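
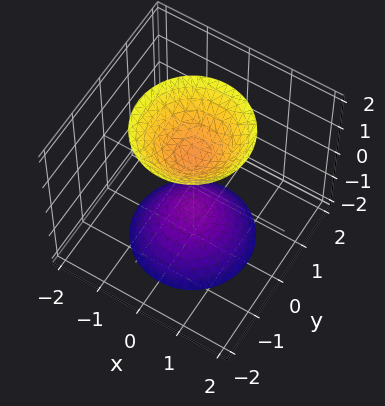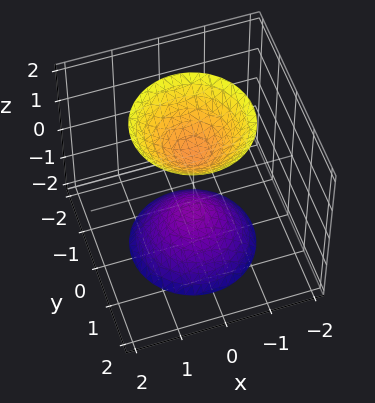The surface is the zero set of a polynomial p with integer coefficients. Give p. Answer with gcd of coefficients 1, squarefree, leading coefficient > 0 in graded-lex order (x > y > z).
2*x^2 + 2*y^2 - z^2 + 1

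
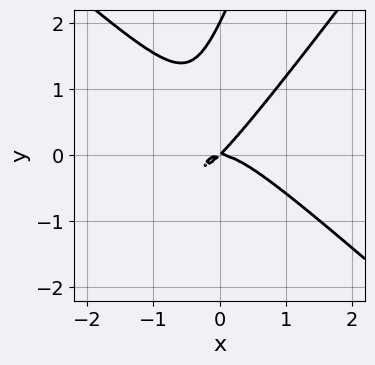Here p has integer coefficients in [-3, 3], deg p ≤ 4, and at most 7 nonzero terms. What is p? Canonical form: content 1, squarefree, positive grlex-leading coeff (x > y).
(a) The degree is 3 — a generic line meets the curve in up to 3 points.
(b) From the axis intercepts and sections: it meets the x-axis at x = 0 (among the integer gridlines); the y-axis gridline crossings are at y ∈ {0, 2}.
(c) Together with the visible shape, these determine p as stated.

3*x^3 - 3*x*y^2 + y^3 + 2*x*y - 2*y^2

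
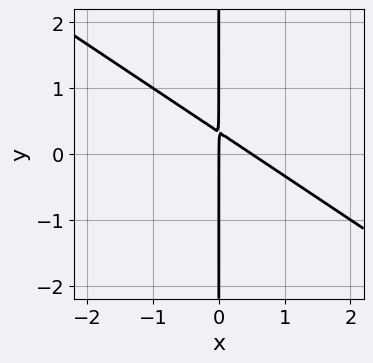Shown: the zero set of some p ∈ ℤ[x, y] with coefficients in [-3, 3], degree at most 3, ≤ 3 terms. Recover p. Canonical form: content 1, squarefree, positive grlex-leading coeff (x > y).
(a) The degree is 2 — a generic line meets the curve in up to 2 points.
(b) From the visible intercepts: it meets the x-axis at x = 0 (among the integer gridlines); every point of the y-axis in the box is on the curve.
(c) Matching integer coefficients to the picture gives p.

2*x^2 + 3*x*y - x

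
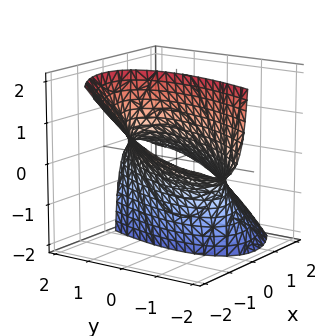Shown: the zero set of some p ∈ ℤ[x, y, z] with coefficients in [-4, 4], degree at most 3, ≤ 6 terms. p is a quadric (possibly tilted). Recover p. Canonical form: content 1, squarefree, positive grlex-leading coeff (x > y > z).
2*x^2 - 2*x*y + 3*x*z + y^2 - 2

deg p = 2.
Against the integer gridlines: the x-axis gridline crossings are at x ∈ {-1, 1}; the surface avoids every integer z-axis point in the box.
The integer polynomial consistent with all of this is the stated p.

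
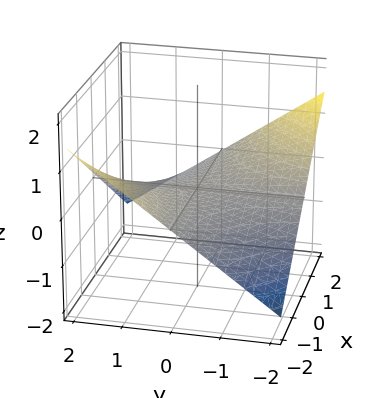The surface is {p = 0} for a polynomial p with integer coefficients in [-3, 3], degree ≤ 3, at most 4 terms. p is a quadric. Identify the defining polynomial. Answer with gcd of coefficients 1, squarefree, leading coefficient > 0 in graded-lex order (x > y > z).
x*y + 3*z

First, deg p = 2.
Then, against the integer gridlines: it crosses the z-axis at the gridline z = 0; the visible y-axis segment lies entirely on the surface; the visible x-axis segment lies entirely on the surface.
Finally, putting this together gives p.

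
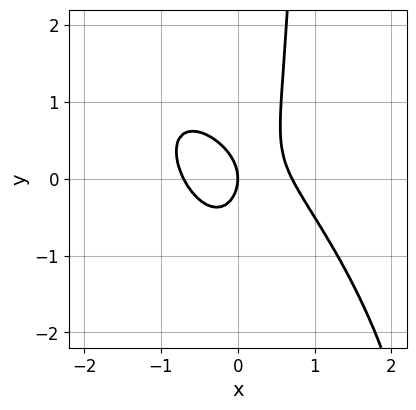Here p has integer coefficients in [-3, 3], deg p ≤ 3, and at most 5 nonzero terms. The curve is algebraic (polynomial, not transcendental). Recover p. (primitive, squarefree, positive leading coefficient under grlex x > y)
2*x^3 + 2*x^2*y + x*y^2 - y^2 - x

First, degree: the shape is more complex than any degree-2 curve, so deg p = 3.
Next, from the visible intercepts: it crosses the y-axis at the gridline y = 0; it meets the x-axis at x = 0 (among the integer gridlines).
Finally, putting this together gives p.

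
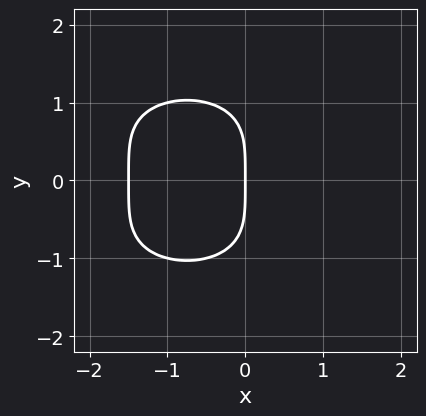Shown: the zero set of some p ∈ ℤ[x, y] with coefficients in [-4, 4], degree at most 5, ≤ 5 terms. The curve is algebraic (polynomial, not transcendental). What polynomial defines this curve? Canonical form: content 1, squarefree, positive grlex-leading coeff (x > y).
y^4 + 2*x^2 + 3*x

Degree: no degree-3 curve has this shape, so deg p = 4.
Symmetries: it's symmetric under y → −y, forcing even powers of y.
Observable constraints: it meets the y-axis at y = 0 (among the integer gridlines); it crosses the x-axis at the gridline x = 0.
Matching integer coefficients to the picture gives p.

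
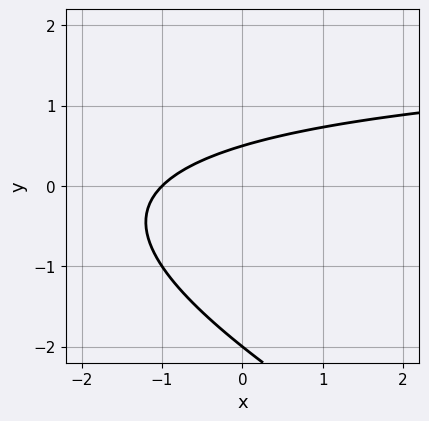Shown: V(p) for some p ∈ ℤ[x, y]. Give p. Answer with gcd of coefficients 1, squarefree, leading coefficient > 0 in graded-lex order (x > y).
1. deg p = 2. The shape is more complex than any degree-1 curve.
2. Reading off the gridlines: it crosses the x-axis at the gridline x = -1; it meets the y-axis at y = -2 (among the integer gridlines).
3. The integer polynomial consistent with all of this is the stated p.

x*y + 2*y^2 - 2*x + 3*y - 2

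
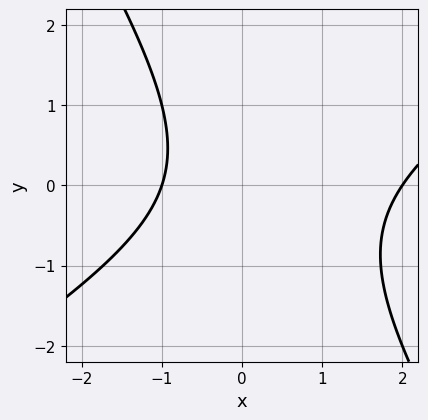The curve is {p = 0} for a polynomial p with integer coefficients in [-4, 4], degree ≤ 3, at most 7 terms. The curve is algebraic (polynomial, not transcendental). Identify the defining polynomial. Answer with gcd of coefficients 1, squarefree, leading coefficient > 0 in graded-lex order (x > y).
(a) The degree is 2 — no degree-1 curve has this shape.
(b) Observable constraints: the curve avoids every integer y-axis point in the box; the x-axis gridline crossings are at x ∈ {-1, 2}.
(c) The integer polynomial consistent with all of this is the stated p.

x^2 - x*y - y^2 - x - 2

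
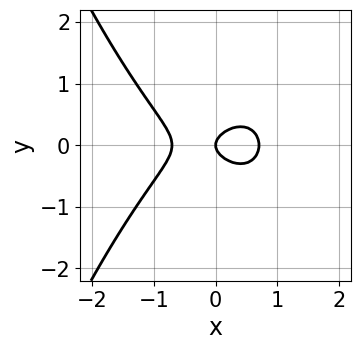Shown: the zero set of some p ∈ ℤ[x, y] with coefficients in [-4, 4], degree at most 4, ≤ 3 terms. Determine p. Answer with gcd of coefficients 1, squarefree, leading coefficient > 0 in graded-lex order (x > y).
2*x^3 + 3*y^2 - x

First, the degree is 3 — no degree-2 curve has this shape.
Then, symmetries: it's symmetric under y → −y, forcing even powers of y.
Next, from the axis intercepts and sections: it meets the x-axis at x = 0 (among the integer gridlines); it meets the y-axis at y = 0 (among the integer gridlines).
Finally, solving for integer coefficients yields p as stated.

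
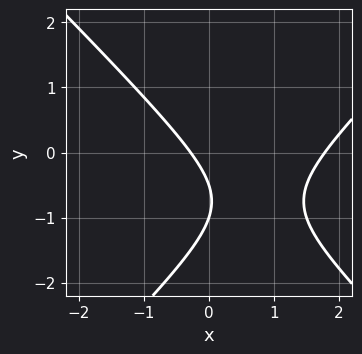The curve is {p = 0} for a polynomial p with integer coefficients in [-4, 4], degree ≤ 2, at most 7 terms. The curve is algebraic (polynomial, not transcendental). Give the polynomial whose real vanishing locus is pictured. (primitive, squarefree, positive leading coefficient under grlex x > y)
(a) The degree is 2 — the shape is more complex than any degree-1 curve.
(b) Against the integer gridlines: one y-axis crossing is at y = -1.
(c) Matching integer coefficients to the picture gives p.

2*x^2 - 2*y^2 - 3*x - 3*y - 1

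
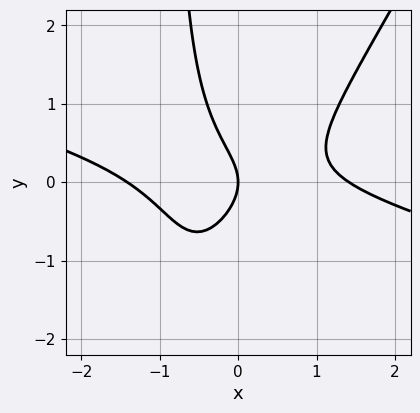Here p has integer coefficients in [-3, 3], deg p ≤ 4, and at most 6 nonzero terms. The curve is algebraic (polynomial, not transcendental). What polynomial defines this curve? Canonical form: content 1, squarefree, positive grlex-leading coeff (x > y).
x^3 + 3*x^2*y - 2*x*y^2 - 2*y^2 - 2*x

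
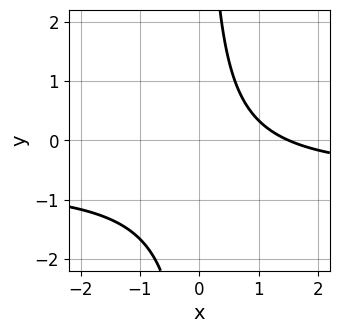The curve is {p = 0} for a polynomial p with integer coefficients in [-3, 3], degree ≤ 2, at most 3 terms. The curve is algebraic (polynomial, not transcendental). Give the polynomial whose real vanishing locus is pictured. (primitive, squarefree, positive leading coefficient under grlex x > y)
First, the degree is 2 — the shape is more complex than any degree-1 curve.
Then, from the axis intercepts and sections: no y-intercept at any integer in the box.
Finally, these observations pin down the coefficients.

3*x*y + 2*x - 3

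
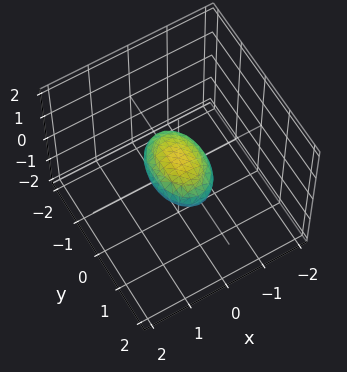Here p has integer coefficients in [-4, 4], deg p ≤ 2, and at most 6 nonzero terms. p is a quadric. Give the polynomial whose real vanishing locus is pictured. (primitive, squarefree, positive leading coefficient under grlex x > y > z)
2*x^2 + y^2 + 3*z^2 - 1

1. deg p = 2.
2. Symmetries: the y ↦ −y reflection is a symmetry, so y appears only in even powers; mirror symmetry x ↦ −x ⇒ only even powers of x; it's symmetric under z → −z, forcing even powers of z.
3. Against the integer gridlines: among the integer gridlines, it crosses the y-axis at y ∈ {-1, 1}.
4. Matching integer coefficients to the picture gives p.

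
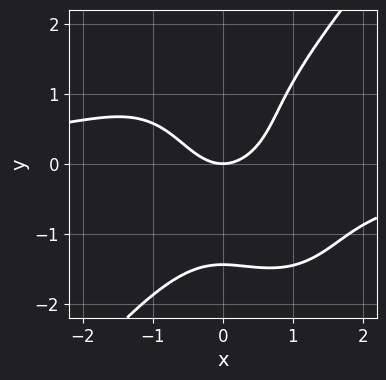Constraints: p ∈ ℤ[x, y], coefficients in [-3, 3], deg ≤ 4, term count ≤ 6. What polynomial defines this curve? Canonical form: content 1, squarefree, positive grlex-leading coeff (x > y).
deg p = 4. No degree-3 curve has this shape.
From the axis intercepts and sections: it crosses the x-axis at the gridline x = 0; it crosses the y-axis at the gridline y = 0.
The integer polynomial consistent with all of this is the stated p.

2*x^3*y - y^4 + 3*x^2 - 3*y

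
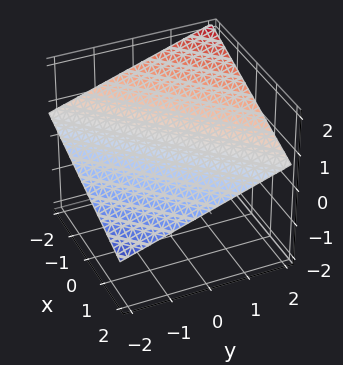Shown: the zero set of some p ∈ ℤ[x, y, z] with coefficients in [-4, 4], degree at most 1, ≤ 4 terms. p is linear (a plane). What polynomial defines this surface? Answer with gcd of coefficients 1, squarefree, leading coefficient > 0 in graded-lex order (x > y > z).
First, the degree is 1 — the surface is flat (a plane).
Next, against the integer gridlines: one y-axis crossing is at y = -2; it crosses the x-axis at the gridline x = 2.
Finally, assembling these constraints gives the stated polynomial.

x - y + 3*z - 2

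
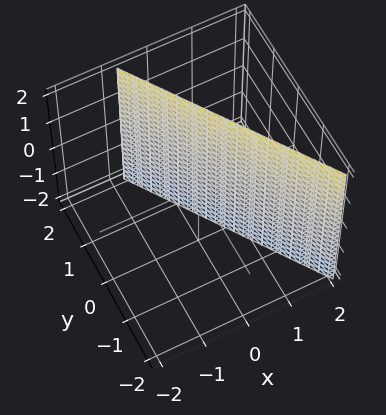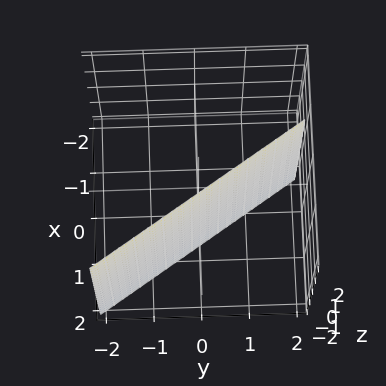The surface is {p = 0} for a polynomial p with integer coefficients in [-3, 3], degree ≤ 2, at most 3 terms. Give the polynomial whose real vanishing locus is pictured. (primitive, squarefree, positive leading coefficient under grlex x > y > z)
deg p = 1. The surface is flat (a plane).
Checking where it meets the axes: the surface avoids every integer z-axis point in the box; one y-axis crossing is at y = 1.
Together with the visible shape, these determine p as stated.

3*x + 2*y - 2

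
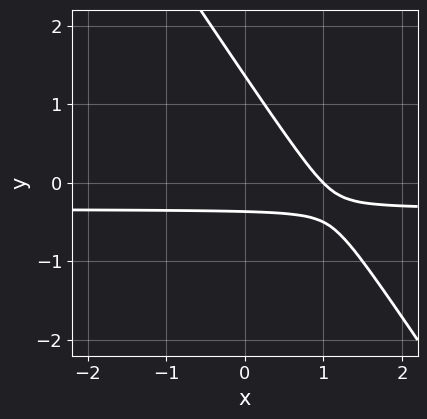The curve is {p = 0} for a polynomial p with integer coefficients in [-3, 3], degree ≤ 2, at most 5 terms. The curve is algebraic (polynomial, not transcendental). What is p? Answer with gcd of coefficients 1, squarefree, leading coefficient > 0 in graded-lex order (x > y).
Degree: no degree-1 curve has this shape, so deg p = 2.
From the visible intercepts: it meets the x-axis at x = 1 (among the integer gridlines).
Solving for integer coefficients yields p as stated.

3*x*y + 2*y^2 + x - 2*y - 1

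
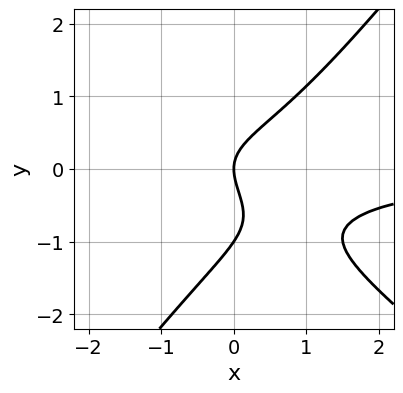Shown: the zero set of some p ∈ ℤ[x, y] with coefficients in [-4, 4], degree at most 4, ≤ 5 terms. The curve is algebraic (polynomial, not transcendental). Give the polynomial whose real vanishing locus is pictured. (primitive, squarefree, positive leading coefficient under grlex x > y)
2*x^2*y + x*y^2 - 2*y^3 - 2*y^2 + 2*x

deg p = 3.
Checking where it meets the axes: among the integer gridlines, it crosses the y-axis at y ∈ {-1, 0}; one x-axis crossing is at x = 0.
The integer polynomial consistent with all of this is the stated p.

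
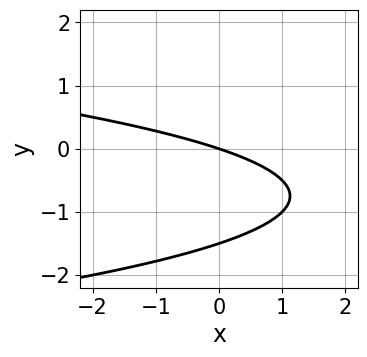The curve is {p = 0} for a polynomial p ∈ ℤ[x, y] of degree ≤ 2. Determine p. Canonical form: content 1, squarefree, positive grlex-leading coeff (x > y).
2*y^2 + x + 3*y

Degree: the shape is more complex than any degree-1 curve, so deg p = 2.
Reading off the gridlines: it meets the y-axis at y = 0 (among the integer gridlines); it crosses the x-axis at the gridline x = 0.
Solving for integer coefficients yields p as stated.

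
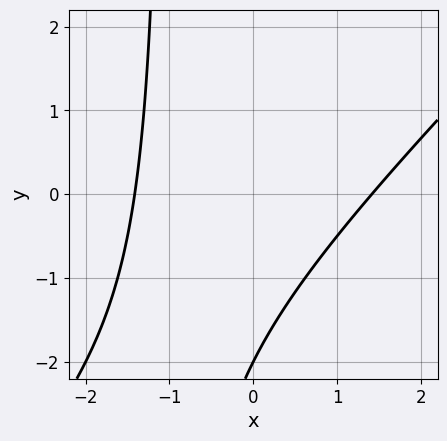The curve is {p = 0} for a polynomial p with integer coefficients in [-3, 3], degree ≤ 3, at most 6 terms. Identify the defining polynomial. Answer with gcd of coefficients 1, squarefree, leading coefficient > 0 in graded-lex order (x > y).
First, degree: the shape is more complex than any degree-1 curve, so deg p = 2.
Next, observable constraints: one y-axis crossing is at y = -2.
Finally, solving for integer coefficients yields p as stated.

x^2 - x*y - y - 2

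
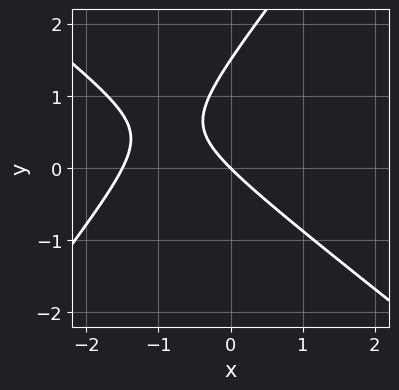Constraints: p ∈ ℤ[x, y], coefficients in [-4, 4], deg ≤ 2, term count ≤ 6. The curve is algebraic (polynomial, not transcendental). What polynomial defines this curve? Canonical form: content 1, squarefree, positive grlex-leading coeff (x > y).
1. The degree is 2 — a generic line meets the curve in up to 2 points.
2. Observable constraints: one x-axis crossing is at x = 0; one y-axis crossing is at y = 0.
3. Solving for integer coefficients yields p as stated.

2*x^2 + x*y - 2*y^2 + 3*x + 3*y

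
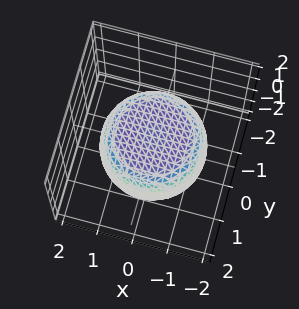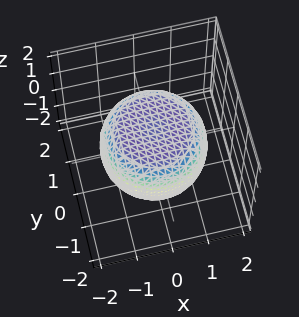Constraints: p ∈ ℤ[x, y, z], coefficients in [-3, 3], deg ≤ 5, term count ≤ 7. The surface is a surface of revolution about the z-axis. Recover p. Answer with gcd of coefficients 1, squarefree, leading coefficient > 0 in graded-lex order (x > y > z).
x^4 + 2*x^2*y^2 + y^4 - x^2 - y^2 + 2*z^2 - 2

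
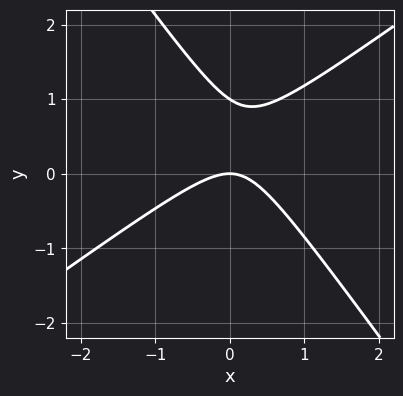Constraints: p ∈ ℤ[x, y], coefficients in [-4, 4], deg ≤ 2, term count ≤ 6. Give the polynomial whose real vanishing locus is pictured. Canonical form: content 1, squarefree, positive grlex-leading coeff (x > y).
First, degree: a generic line meets the curve in up to 2 points, so deg p = 2.
Next, observable constraints: the y-axis gridline crossings are at y ∈ {0, 1}; it meets the x-axis at x = 0 (among the integer gridlines).
Finally, matching integer coefficients to the picture gives p.

3*x^2 - 2*x*y - 3*y^2 + 3*y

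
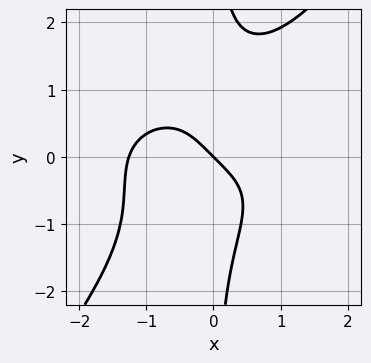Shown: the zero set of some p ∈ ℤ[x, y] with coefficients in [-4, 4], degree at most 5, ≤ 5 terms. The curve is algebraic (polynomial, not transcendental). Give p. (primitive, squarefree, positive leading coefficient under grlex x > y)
1. deg p = 4. A generic line meets the curve in up to 4 points.
2. Observable constraints: it meets the x-axis at x = 0 (among the integer gridlines); it meets the y-axis at y = 0 (among the integer gridlines).
3. The integer polynomial consistent with all of this is the stated p.

x^4 + 2*x^2*y^2 - 2*x*y^3 + 2*x + 2*y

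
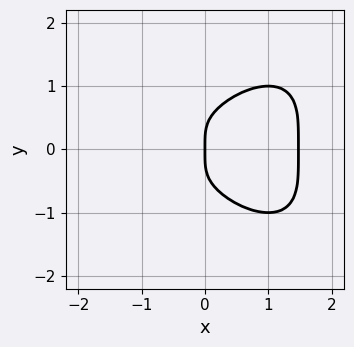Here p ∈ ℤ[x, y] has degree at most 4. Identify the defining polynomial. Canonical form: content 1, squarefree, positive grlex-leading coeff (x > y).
2*x^4 + 3*y^4 - 3*x^2 - 2*x

1. deg p = 4.
2. Symmetries: it's symmetric under y → −y, forcing even powers of y.
3. Reading off the gridlines: one x-axis crossing is at x = 0; it meets the y-axis at y = 0 (among the integer gridlines).
4. Assembling these constraints gives the stated polynomial.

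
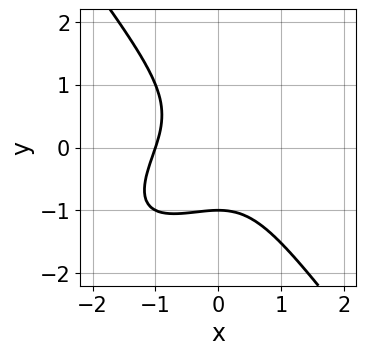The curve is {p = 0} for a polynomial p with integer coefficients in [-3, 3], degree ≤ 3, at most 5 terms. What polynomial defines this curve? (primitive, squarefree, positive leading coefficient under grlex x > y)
x^3 - x^2*y + y^3 + 1

First, the degree is 3 — the shape is more complex than any degree-2 curve.
Next, checking where it meets the axes: it crosses the y-axis at the gridline y = -1; it crosses the x-axis at the gridline x = -1.
Finally, solving for integer coefficients yields p as stated.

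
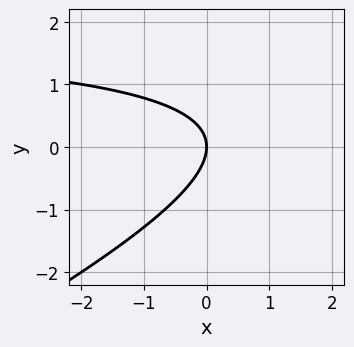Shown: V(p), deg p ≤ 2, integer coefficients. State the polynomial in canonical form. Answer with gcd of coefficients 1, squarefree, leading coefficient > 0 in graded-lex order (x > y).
1. Degree: a generic line meets the curve in up to 2 points, so deg p = 2.
2. Reading off the gridlines: it crosses the y-axis at the gridline y = 0; it crosses the x-axis at the gridline x = 0.
3. These observations pin down the coefficients.

x*y - 2*y^2 - 2*x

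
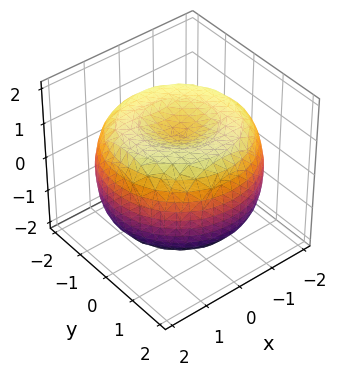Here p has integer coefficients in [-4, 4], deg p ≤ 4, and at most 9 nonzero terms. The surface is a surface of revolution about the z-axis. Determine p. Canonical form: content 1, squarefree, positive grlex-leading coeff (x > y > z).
First, the degree is 4 — a generic line meets the surface in up to 4 points.
Then, symmetry: the z-axis is an axis of rotation, so x and y enter only as x² + y².
Then, from the axis intercepts and sections: a circular section at z = -1 has radius between 1 and 2; the z-axis gridline crossings are at z ∈ {-1, 1}.
Finally, the integer polynomial consistent with all of this is the stated p.

x^4 + 2*x^2*y^2 + y^4 - 3*x^2 - 3*y^2 + 3*z^2 - 3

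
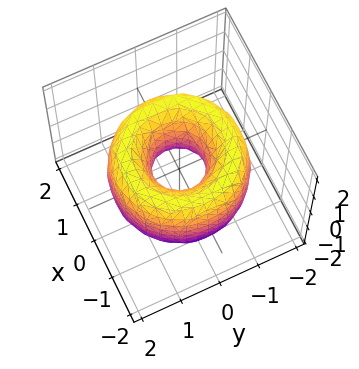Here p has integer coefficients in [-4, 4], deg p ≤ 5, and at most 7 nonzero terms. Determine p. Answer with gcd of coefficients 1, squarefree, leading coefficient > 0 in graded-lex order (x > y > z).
x^4 + 2*x^2*y^2 + y^4 - 3*x^2 - 3*y^2 + z^2 + 1

First, the degree is 4 — the shape is more complex than any degree-3 surface.
Then, by symmetry, the z-axis is an axis of rotation, so x and y enter only as x² + y².
Next, from the axis intercepts and sections: a circular section at z = 0 has radius between 0 and 1; the surface avoids every integer z-axis point in the box.
Finally, matching integer coefficients to the picture gives p.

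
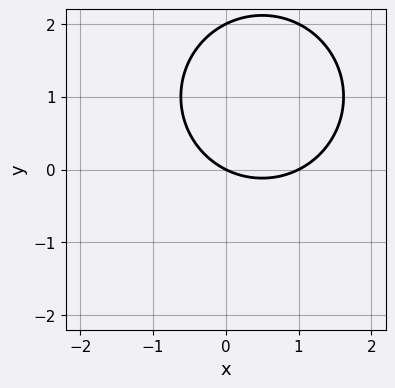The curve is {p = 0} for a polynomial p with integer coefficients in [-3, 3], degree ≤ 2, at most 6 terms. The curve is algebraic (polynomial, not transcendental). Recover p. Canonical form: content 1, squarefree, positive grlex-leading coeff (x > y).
x^2 + y^2 - x - 2*y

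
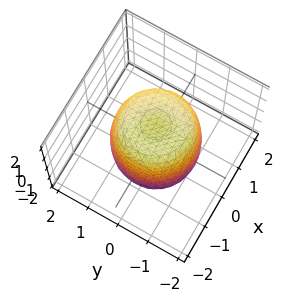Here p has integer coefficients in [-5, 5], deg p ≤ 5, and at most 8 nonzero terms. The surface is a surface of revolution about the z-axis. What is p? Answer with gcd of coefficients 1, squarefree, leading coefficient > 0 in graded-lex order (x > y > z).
(a) The degree is 4 — a generic line meets the surface in up to 4 points.
(b) Symmetries: rotational symmetry about the z-axis ⇒ p depends on x, y only through x² + y².
(c) Observable constraints: a circular section at z = 0 has radius between 1 and 2.
(d) Fitting integer coefficients to these (and the overall shape) gives p.

2*x^4 + 4*x^2*y^2 + 2*y^4 - 2*x^2 - 2*y^2 + z^2 - 2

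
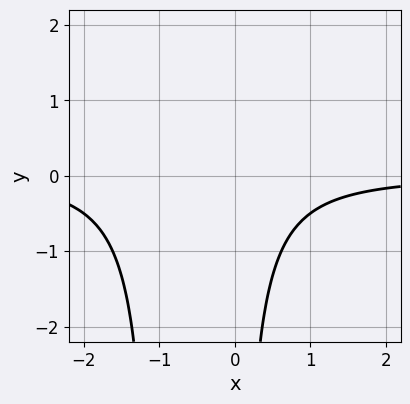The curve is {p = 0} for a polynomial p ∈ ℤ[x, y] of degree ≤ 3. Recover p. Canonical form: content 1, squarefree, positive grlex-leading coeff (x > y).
x^2*y + x*y + 1

First, deg p = 3.
Next, observable constraints: the curve avoids every integer x-axis point in the box; no y-intercept at any integer in the box.
Finally, assembling these constraints gives the stated polynomial.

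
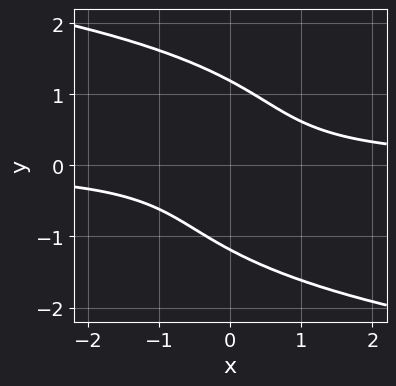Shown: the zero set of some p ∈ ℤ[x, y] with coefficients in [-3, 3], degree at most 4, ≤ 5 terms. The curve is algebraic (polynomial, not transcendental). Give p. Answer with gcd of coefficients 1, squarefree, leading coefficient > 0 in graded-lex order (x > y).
y^4 + 3*x*y - 2

First, the degree is 4 — the shape is more complex than any degree-3 curve.
Next, from the axis intercepts and sections: no x-intercept at any integer in the box.
Finally, the integer polynomial consistent with all of this is the stated p.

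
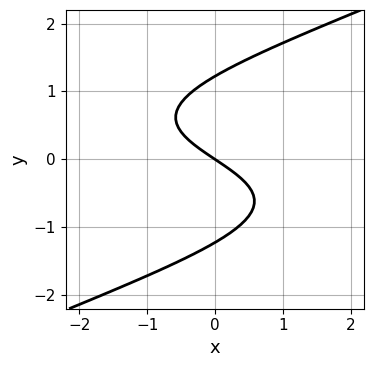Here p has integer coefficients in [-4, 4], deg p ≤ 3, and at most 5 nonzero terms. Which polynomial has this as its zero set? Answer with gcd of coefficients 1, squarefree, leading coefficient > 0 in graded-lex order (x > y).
First, deg p = 3. No degree-2 curve has this shape.
Then, from the visible intercepts: it meets the x-axis at x = 0 (among the integer gridlines); it meets the y-axis at y = 0 (among the integer gridlines).
Finally, putting this together gives p.

x*y^2 - 2*y^3 + 2*x + 3*y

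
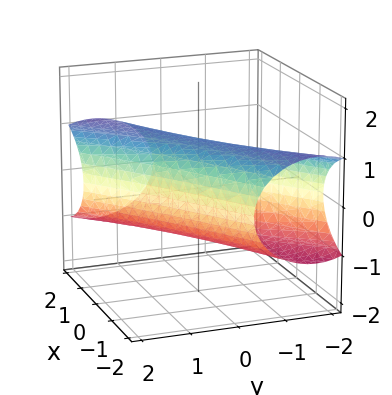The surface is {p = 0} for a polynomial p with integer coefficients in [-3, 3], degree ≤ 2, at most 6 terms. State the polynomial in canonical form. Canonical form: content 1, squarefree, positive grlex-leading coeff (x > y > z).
deg p = 2. The shape is more complex than any degree-1 surface.
Checking where it meets the axes: among the integer gridlines, it crosses the z-axis at z ∈ {-1, 1}.
The integer polynomial consistent with all of this is the stated p.

x^2 - 3*x*y + 2*y^2 + 3*z^2 - 3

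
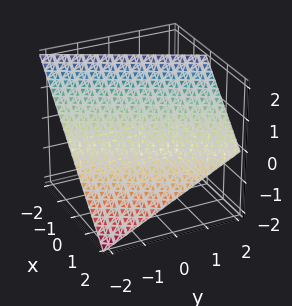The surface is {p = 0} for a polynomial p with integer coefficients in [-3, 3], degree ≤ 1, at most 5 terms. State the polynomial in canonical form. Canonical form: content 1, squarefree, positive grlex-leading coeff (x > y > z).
2*x - y + 2*z - 2

The degree is 1 — the surface is flat (a plane).
Against the integer gridlines: it crosses the y-axis at the gridline y = -2; one z-axis crossing is at z = 1; one x-axis crossing is at x = 1.
Fitting integer coefficients to these (and the overall shape) gives p.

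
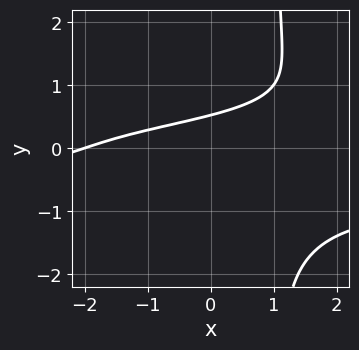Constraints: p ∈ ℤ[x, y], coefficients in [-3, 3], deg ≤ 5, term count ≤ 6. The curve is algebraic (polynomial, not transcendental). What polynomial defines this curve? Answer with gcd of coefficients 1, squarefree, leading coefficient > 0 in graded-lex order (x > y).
3*x*y^3 - 3*y^3 + x - 3*y + 2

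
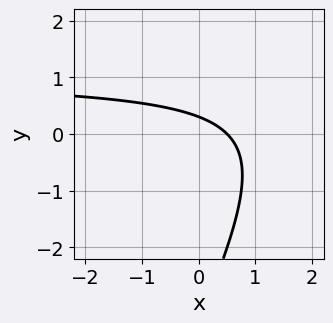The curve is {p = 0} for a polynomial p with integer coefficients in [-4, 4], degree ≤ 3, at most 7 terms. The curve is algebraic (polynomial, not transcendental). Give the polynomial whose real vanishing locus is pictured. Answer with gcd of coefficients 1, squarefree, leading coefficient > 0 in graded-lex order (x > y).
2*x*y - y^2 - 2*x - 3*y + 1

deg p = 2. The shape is more complex than any degree-1 curve.
Matching integer coefficients to the picture gives p.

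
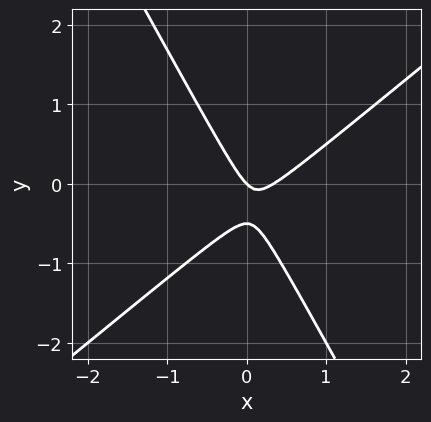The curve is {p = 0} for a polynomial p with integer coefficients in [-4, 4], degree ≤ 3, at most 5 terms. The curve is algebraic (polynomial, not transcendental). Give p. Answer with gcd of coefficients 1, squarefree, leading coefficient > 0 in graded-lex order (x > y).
3*x^2 - 2*x*y - 2*y^2 - x - y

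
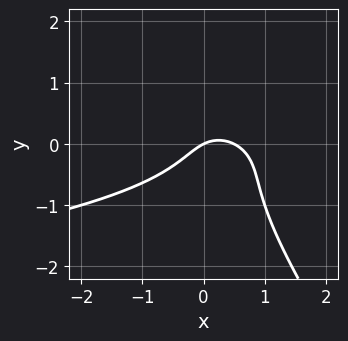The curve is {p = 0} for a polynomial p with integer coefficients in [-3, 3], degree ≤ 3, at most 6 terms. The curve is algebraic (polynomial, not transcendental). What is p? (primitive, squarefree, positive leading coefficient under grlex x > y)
3*x*y^2 + 2*y^3 + 2*x^2 - x + 2*y

The degree is 3 — a generic line meets the curve in up to 3 points.
From the axis intercepts and sections: one y-axis crossing is at y = 0; it meets the x-axis at x = 0 (among the integer gridlines).
The integer polynomial consistent with all of this is the stated p.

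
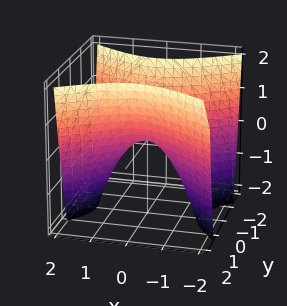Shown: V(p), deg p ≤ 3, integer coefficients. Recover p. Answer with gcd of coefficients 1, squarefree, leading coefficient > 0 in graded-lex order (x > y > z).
2*x^2 - 3*y^2 + 2*z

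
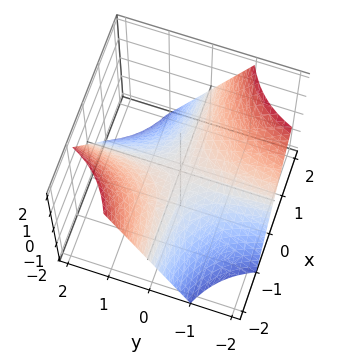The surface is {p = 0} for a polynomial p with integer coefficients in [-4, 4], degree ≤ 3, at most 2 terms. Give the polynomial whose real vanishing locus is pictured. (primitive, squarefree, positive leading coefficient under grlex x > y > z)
First, the degree is 2 — a hyperbolic paraboloid; a quadric.
Next, reading off the gridlines: one z-axis crossing is at z = 0; the visible y-axis segment lies entirely on the surface; every point of the x-axis in the box is on the surface.
Finally, assembling these constraints gives the stated polynomial.

x*y + z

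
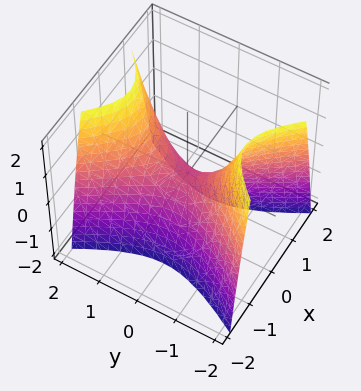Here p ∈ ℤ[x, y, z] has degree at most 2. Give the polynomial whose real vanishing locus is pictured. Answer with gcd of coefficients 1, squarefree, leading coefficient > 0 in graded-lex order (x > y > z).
(a) The degree is 2 — a hyperbolic paraboloid; a quadric.
(b) Symmetries: the y ↦ −y reflection is a symmetry, so y appears only in even powers; mirror symmetry x ↦ −x ⇒ only even powers of x.
(c) Against the integer gridlines: it meets the y-axis at y = 0 (among the integer gridlines); it meets the z-axis at z = 0 (among the integer gridlines).
(d) Solving for integer coefficients yields p as stated.

2*x^2 - y^2 + z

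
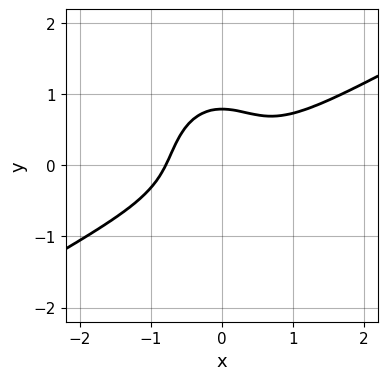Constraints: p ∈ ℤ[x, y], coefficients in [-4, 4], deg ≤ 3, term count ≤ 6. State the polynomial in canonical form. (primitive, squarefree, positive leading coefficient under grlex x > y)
2*x^3 - 3*x^2*y - 2*y^3 + 1

1. Degree: a generic line meets the curve in up to 3 points, so deg p = 3.
2. Matching integer coefficients to the picture gives p.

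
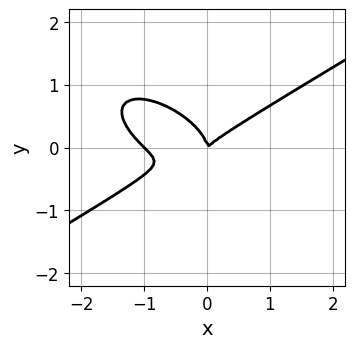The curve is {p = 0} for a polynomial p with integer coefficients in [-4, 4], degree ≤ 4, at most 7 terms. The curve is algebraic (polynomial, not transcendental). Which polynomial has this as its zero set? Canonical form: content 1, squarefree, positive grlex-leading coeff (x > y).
The degree is 3 — the shape is more complex than any degree-2 curve.
Checking where it meets the axes: among the integer gridlines, it crosses the x-axis at x ∈ {-1, 0}; it crosses the y-axis at the gridline y = 0.
The integer polynomial consistent with all of this is the stated p.

x^3 - x*y^2 - 3*y^3 + x^2 - x*y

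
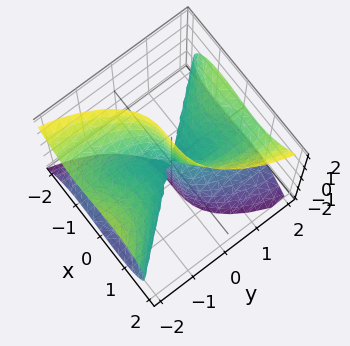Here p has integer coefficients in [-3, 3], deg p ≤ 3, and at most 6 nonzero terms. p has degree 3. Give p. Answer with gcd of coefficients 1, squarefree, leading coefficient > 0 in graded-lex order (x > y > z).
Degree: no degree-2 surface has this shape, so deg p = 3.
Reading off the gridlines: every point of the z-axis in the box is on the surface; one x-axis crossing is at x = 0; one y-axis crossing is at y = 0.
Putting this together gives p.

3*x^3 - x*y^2 + y^3 - 3*y*z^2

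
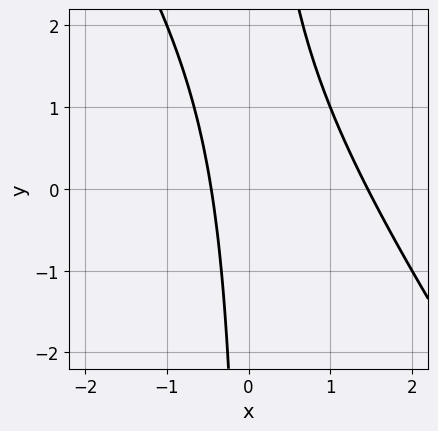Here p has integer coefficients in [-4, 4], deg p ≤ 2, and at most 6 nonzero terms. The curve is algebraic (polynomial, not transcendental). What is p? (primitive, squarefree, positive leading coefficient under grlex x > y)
3*x^2 + 2*x*y - 3*x - 2

First, the degree is 2 — no degree-1 curve has this shape.
Then, checking where it meets the axes: no y-intercept at any integer in the box.
Finally, solving for integer coefficients yields p as stated.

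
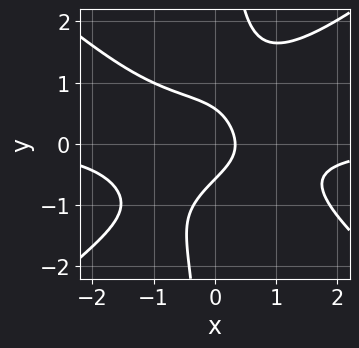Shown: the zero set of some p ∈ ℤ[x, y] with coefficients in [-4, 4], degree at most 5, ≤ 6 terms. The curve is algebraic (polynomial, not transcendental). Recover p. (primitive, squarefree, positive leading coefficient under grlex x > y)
2*x^3*y - 3*x*y^3 + 3*y^2 + 3*x - 1

1. Degree: the shape is more complex than any degree-3 curve, so deg p = 4.
2. Solving for integer coefficients yields p as stated.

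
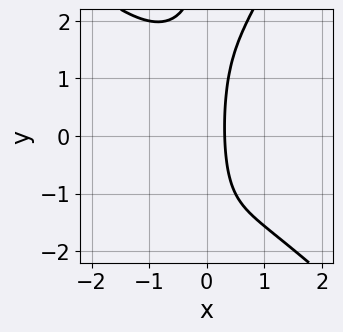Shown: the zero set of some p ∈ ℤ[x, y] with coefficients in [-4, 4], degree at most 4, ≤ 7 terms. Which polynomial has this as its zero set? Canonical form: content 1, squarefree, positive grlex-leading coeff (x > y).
2*x^3 + x^2*y - x*y^2 + 3*x - 1

(a) deg p = 3. The shape is more complex than any degree-2 curve.
(b) Checking where it meets the axes: no y-intercept at any integer in the box.
(c) Matching integer coefficients to the picture gives p.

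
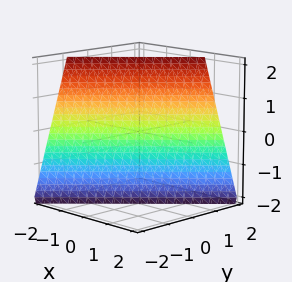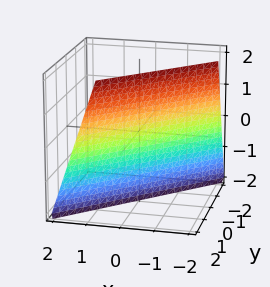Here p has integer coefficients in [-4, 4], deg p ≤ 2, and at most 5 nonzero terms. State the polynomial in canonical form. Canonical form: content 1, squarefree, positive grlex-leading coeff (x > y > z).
3*x - 3*y + z + 2

(a) deg p = 1. The surface is flat (a plane).
(b) Reading off the gridlines: it meets the z-axis at z = -2 (among the integer gridlines).
(c) Putting this together gives p.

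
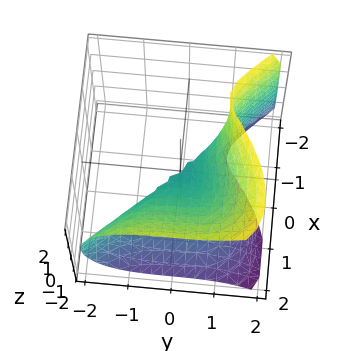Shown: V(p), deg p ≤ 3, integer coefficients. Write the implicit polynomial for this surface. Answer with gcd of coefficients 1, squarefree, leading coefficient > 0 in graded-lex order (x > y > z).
x^3 - x*z^2 + y^3 - z^2

Degree: no degree-2 surface has this shape, so deg p = 3.
From the visible intercepts: it crosses the y-axis at the gridline y = 0; one x-axis crossing is at x = 0; it meets the z-axis at z = 0 (among the integer gridlines).
Assembling these constraints gives the stated polynomial.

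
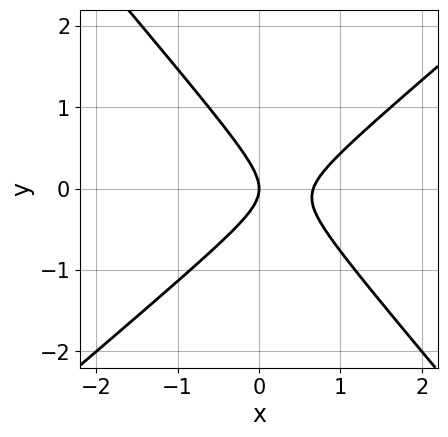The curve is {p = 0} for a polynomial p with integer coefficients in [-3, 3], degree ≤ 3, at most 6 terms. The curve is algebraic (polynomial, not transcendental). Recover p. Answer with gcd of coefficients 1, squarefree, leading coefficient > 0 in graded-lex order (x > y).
Degree: no degree-1 curve has this shape, so deg p = 2.
Against the integer gridlines: it crosses the x-axis at the gridline x = 0; it meets the y-axis at y = 0 (among the integer gridlines).
The integer polynomial consistent with all of this is the stated p.

3*x^2 - x*y - 3*y^2 - 2*x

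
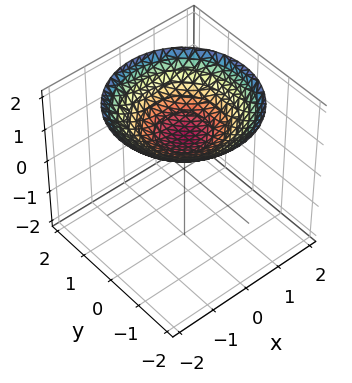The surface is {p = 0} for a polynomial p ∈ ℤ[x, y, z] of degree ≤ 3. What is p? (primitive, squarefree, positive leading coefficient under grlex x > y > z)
x^2 + y^2 - 3*z + 3

(a) Degree: the shape is more complex than any degree-1 surface, so deg p = 2.
(b) Symmetries: rotational symmetry about the z-axis ⇒ p depends on x, y only through x² + y².
(c) Against the integer gridlines: one z-axis crossing is at z = 1; it misses every integer gridline on the x-axis.
(d) Together with the visible shape, these determine p as stated.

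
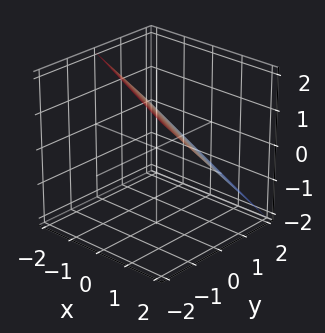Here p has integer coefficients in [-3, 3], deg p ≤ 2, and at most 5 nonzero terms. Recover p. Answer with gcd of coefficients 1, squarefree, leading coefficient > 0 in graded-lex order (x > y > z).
First, deg p = 1.
Next, against the integer gridlines: it crosses the y-axis at the gridline y = 1; it meets the x-axis at x = 2 (among the integer gridlines); it meets the z-axis at z = 1 (among the integer gridlines).
Finally, assembling these constraints gives the stated polynomial.

x + 2*y + 2*z - 2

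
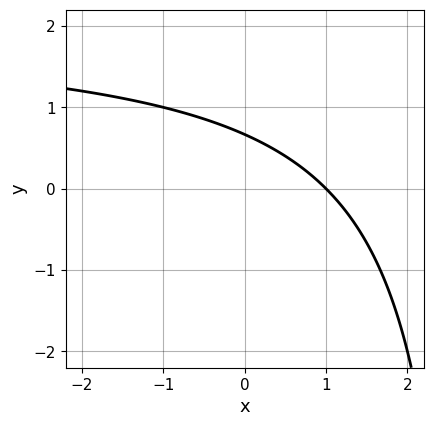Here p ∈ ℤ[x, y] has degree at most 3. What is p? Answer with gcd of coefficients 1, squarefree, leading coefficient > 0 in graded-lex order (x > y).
x*y - 2*x - 3*y + 2

Degree: no degree-1 curve has this shape, so deg p = 2.
Observable constraints: one x-axis crossing is at x = 1.
These observations pin down the coefficients.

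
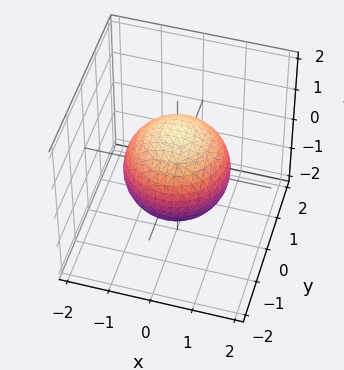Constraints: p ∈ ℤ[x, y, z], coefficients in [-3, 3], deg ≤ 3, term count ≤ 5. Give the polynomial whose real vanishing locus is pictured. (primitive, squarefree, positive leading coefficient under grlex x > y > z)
2*x^2 + 2*y^2 + 2*z^2 - 3

The degree is 2 — a generic line meets the surface in up to 2 points.
By symmetry, the surface is invariant under rotation about z: p = q(x² + y², z).
Observable constraints: a circular section at z = -1 has radius between 0 and 1.
Assembling these constraints gives the stated polynomial.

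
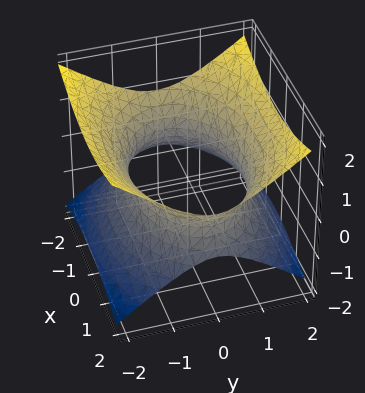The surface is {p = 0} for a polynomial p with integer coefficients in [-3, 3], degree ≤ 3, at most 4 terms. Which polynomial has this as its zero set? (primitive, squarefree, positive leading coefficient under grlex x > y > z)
x^2 + 2*y^2 - 3*z^2 - 3

Degree: an hourglass — one-sheet hyperboloid; a quadric, so deg p = 2.
Symmetries: it's symmetric under y → −y, forcing even powers of y; mirror symmetry z ↦ −z ⇒ only even powers of z; mirror symmetry x ↦ −x ⇒ only even powers of x.
Observable constraints: the surface avoids every integer z-axis point in the box.
Assembling these constraints gives the stated polynomial.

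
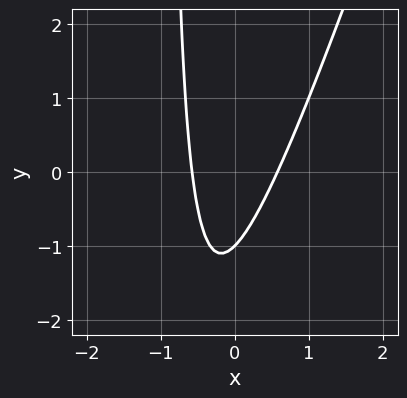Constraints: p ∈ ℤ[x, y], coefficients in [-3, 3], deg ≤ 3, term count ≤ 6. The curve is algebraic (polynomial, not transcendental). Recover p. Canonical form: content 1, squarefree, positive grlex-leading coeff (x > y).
deg p = 2. A generic line meets the curve in up to 2 points.
Observable constraints: it crosses the y-axis at the gridline y = -1.
Putting this together gives p.

3*x^2 - x*y - y - 1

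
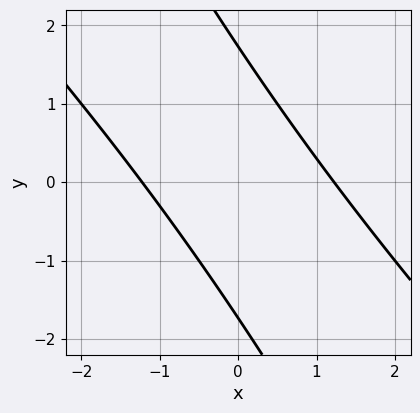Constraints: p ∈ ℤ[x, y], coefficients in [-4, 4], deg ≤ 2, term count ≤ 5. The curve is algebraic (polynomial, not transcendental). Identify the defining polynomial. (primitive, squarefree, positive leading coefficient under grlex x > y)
The degree is 2 — no degree-1 curve has this shape.
Putting this together gives p.

2*x^2 + 3*x*y + y^2 - 3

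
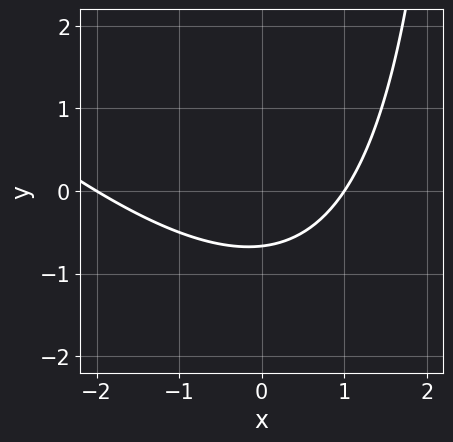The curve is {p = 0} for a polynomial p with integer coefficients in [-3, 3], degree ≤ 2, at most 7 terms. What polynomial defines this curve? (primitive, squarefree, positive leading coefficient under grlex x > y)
(a) Degree: a generic line meets the curve in up to 2 points, so deg p = 2.
(b) From the axis intercepts and sections: the x-axis gridline crossings are at x ∈ {-2, 1}.
(c) Fitting integer coefficients to these (and the overall shape) gives p.

x^2 + x*y + x - 3*y - 2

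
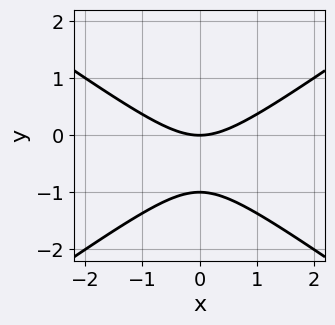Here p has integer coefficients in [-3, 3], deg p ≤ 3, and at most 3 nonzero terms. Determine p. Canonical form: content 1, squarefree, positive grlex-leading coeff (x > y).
First, the degree is 2 — no degree-1 curve has this shape.
Then, symmetries: the x ↦ −x reflection is a symmetry, so x appears only in even powers.
Then, against the integer gridlines: it meets the x-axis at x = 0 (among the integer gridlines); the y-axis gridline crossings are at y ∈ {-1, 0}.
Finally, putting this together gives p.

x^2 - 2*y^2 - 2*y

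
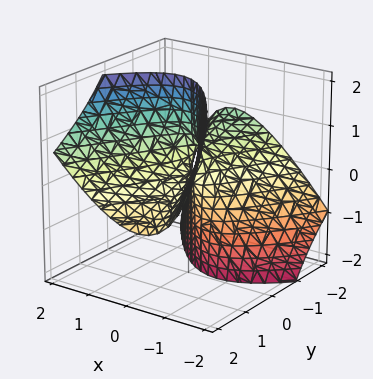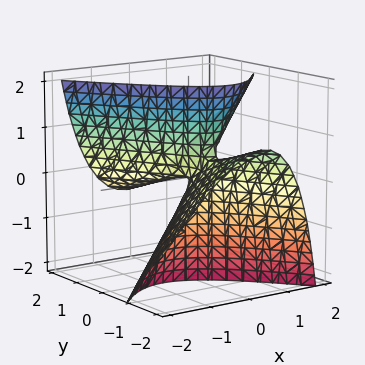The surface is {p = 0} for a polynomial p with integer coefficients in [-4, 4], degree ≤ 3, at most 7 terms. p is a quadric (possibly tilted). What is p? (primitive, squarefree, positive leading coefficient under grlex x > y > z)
First, the degree is 2 — a generic line meets the surface in up to 2 points.
Then, from the visible intercepts: one x-axis crossing is at x = 0; it meets the z-axis at z = 0 (among the integer gridlines); it crosses the y-axis at the gridline y = 0.
Finally, assembling these constraints gives the stated polynomial.

3*x^2 - 2*x*z - y^2 - 3*y*z - z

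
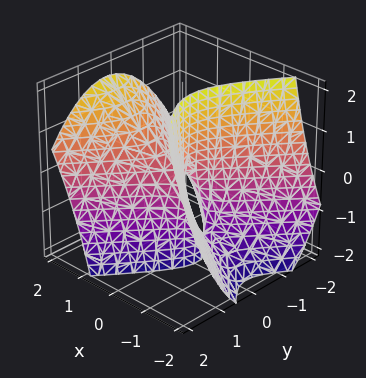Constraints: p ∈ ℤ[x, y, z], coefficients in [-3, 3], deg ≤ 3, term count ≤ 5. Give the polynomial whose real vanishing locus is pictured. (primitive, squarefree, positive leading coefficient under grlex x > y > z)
3*x^2 + x*y - 3*x*z - 3*y^2 - z

1. Degree: a generic line meets the surface in up to 2 points, so deg p = 2.
2. Against the integer gridlines: one x-axis crossing is at x = 0; it crosses the z-axis at the gridline z = 0.
3. The integer polynomial consistent with all of this is the stated p.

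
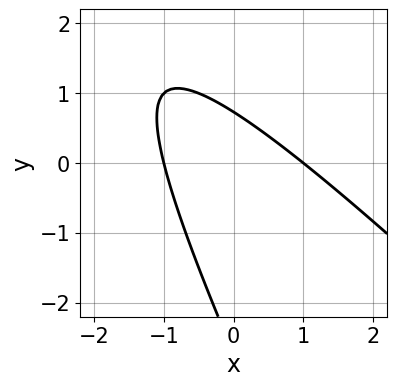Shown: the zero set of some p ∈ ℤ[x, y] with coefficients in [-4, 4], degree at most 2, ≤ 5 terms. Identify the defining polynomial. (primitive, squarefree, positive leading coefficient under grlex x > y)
2*x^2 + 3*x*y + y^2 + 2*y - 2

1. deg p = 2.
2. Checking where it meets the axes: the x-axis gridline crossings are at x ∈ {-1, 1}.
3. Assembling these constraints gives the stated polynomial.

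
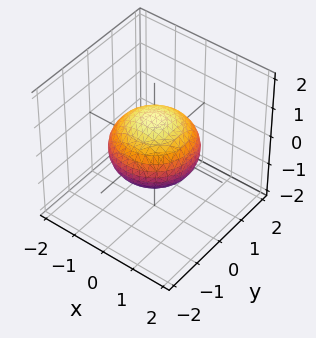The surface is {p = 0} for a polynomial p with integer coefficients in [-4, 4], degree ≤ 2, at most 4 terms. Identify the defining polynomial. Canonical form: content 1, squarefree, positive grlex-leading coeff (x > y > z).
1. The degree is 2 — a generic line meets the surface in up to 2 points.
2. By symmetry, the surface is invariant under rotation about z: p = q(x² + y², z).
3. From the axis intercepts and sections: the z-axis gridline crossings are at z ∈ {-1, 1}; a circular section at z = 0 has radius between 1 and 2.
4. Matching integer coefficients to the picture gives p.

2*x^2 + 2*y^2 + 3*z^2 - 3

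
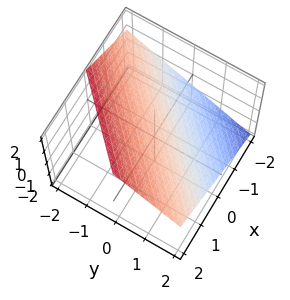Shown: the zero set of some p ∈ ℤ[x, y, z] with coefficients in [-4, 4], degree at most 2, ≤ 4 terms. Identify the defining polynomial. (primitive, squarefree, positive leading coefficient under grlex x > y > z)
2*x - 2*y - 3*z + 2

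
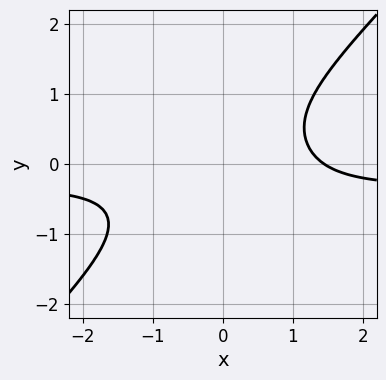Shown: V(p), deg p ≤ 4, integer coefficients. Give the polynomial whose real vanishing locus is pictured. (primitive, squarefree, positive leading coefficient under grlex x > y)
3*x^3*y - 3*y^4 + x^3 - 3*y^2 - 3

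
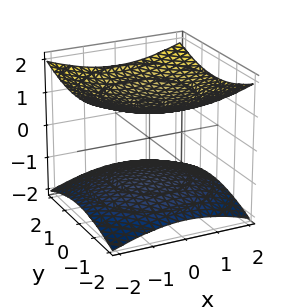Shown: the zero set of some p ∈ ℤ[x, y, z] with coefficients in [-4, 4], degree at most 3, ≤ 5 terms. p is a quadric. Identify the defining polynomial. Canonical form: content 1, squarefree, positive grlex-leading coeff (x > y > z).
First, the picture has 2 separate pieces. Treating them together as one polynomial.
Next, degree: two separate bowl-shaped sheets opening away from each other; a quadric, so deg p = 2.
Then, symmetries: the surface is invariant under rotation about z: p = q(x² + y², z); the z ↦ −z reflection is a symmetry, so z appears only in even powers.
Next, from the visible intercepts: no y-intercept at any integer in the box; the z-axis gridline crossings are at z ∈ {-1, 1}; the surface avoids every integer x-axis point in the box.
Finally, these observations pin down the coefficients.

x^2 + y^2 - 3*z^2 + 3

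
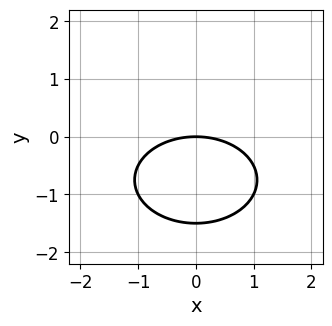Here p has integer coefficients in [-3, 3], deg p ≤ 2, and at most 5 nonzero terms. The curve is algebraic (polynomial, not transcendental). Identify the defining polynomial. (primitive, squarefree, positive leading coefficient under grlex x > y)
1. Degree: the shape is more complex than any degree-1 curve, so deg p = 2.
2. Symmetries: mirror symmetry x ↦ −x ⇒ only even powers of x.
3. From the visible intercepts: one y-axis crossing is at y = 0; it crosses the x-axis at the gridline x = 0.
4. Assembling these constraints gives the stated polynomial.

x^2 + 2*y^2 + 3*y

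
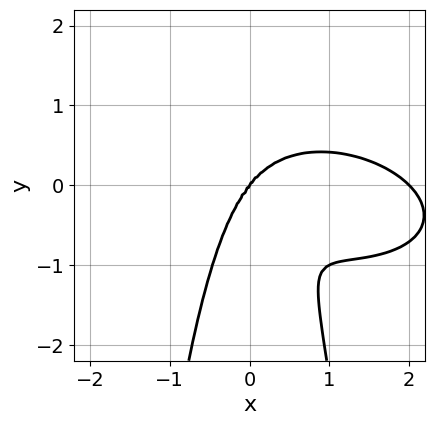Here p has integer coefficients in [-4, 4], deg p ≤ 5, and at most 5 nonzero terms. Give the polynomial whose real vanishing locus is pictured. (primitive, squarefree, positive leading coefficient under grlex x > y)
x^4 + x^3*y + 3*x^2*y^2 - 2*x^3 + y^3

1. The degree is 4 — a generic line meets the curve in up to 4 points.
2. Against the integer gridlines: among the integer gridlines, it crosses the x-axis at x ∈ {0, 2}; one y-axis crossing is at y = 0.
3. Putting this together gives p.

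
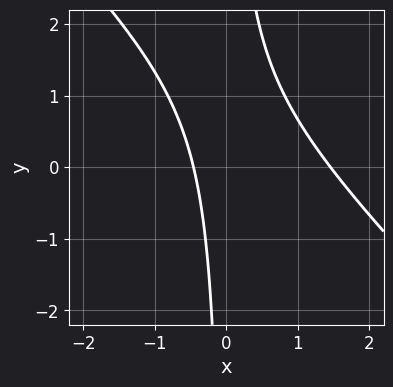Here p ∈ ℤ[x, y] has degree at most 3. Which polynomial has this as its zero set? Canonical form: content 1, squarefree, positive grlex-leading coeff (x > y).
3*x^2 + 3*x*y - 3*x - 2

First, deg p = 2.
Then, against the integer gridlines: no y-intercept at any integer in the box.
Finally, solving for integer coefficients yields p as stated.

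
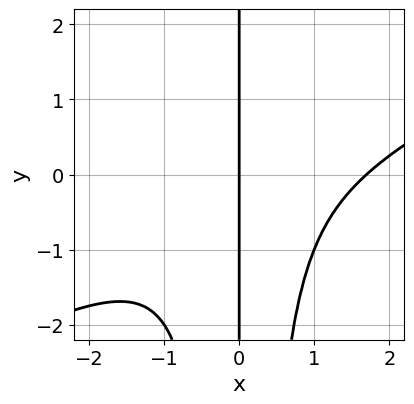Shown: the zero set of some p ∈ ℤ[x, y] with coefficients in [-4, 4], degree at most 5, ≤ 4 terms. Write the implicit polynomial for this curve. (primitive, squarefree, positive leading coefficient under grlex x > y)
x^4 - 2*x^3*y - x^3 - 2*x

deg p = 4. The shape is more complex than any degree-3 curve.
From the axis intercepts and sections: every point of the y-axis in the box is on the curve; it meets the x-axis at x = 0 (among the integer gridlines).
Fitting integer coefficients to these (and the overall shape) gives p.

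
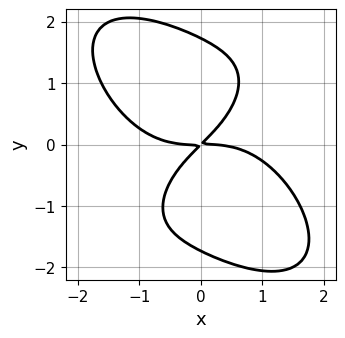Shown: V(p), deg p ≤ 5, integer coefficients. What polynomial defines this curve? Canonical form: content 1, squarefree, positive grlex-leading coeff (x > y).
x^4 + y^4 + 3*x*y - 3*y^2

(a) deg p = 4. No degree-3 curve has this shape.
(b) From the axis intercepts and sections: one y-axis crossing is at y = 0; one x-axis crossing is at x = 0.
(c) Matching integer coefficients to the picture gives p.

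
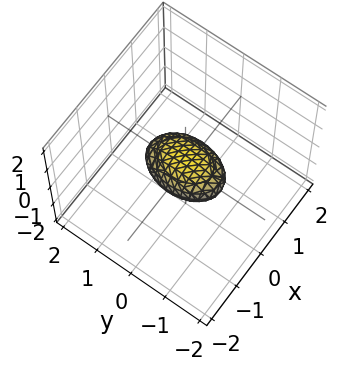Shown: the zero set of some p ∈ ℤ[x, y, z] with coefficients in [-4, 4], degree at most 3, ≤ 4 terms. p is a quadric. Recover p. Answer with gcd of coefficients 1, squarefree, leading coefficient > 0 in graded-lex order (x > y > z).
(a) deg p = 2. A closed, bounded, convex surface; a quadric.
(b) Symmetries: it's symmetric under x → −x, forcing even powers of x; the y ↦ −y reflection is a symmetry, so y appears only in even powers; mirror symmetry z ↦ −z ⇒ only even powers of z.
(c) Reading off the gridlines: the y-axis gridline crossings are at y ∈ {-1, 1}.
(d) Together with the visible shape, these determine p as stated.

2*x^2 + y^2 + 3*z^2 - 1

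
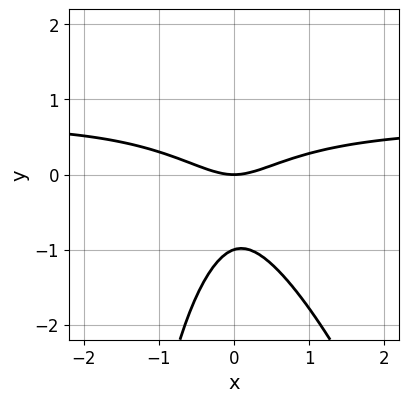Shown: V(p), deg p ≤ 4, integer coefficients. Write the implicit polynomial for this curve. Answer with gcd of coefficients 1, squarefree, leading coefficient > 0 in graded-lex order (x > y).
3*x^2*y + x*y^2 - 2*x^2 + 3*y^2 + 3*y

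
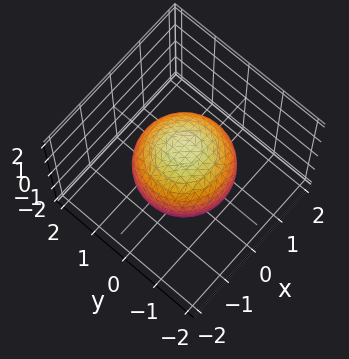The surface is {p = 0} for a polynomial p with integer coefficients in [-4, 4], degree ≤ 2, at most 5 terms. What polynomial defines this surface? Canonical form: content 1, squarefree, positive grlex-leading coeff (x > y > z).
2*x^2 + 2*y^2 + 2*z^2 - 3

First, degree: bounded and convex; a quadric, so deg p = 2.
Next, symmetries: mirror symmetry z ↦ −z ⇒ only even powers of z; every cross-section ⟂ z is a circle, so x, y appear only via x² + y².
Next, from the visible intercepts: a circular section at z = -1 has radius between 0 and 1.
Finally, assembling these constraints gives the stated polynomial.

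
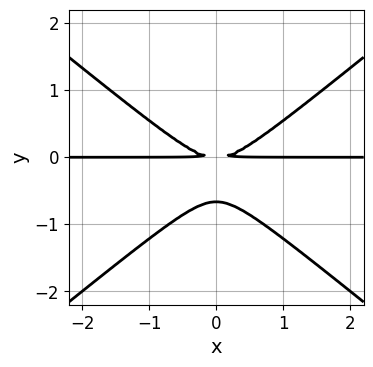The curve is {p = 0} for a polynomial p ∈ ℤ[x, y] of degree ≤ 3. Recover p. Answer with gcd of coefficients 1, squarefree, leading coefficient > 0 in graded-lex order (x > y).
2*x^2*y - 3*y^3 - 2*y^2

(a) The degree is 3 — a generic line meets the curve in up to 3 points.
(b) Symmetries: it's symmetric under x → −x, forcing even powers of x.
(c) From the axis intercepts and sections: the visible x-axis segment lies entirely on the curve.
(d) Together with the visible shape, these determine p as stated.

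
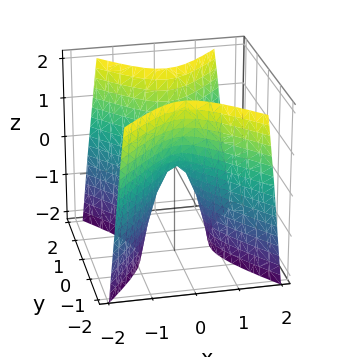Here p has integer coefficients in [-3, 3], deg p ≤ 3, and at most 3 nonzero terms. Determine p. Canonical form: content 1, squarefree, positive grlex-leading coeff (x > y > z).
3*x^2 - 2*y^2 + z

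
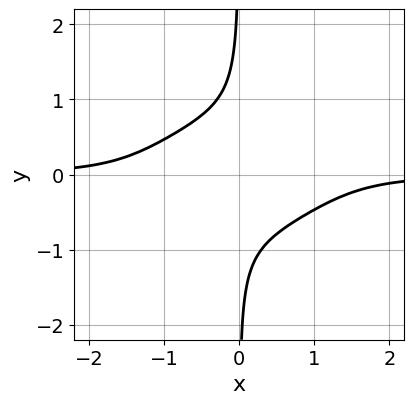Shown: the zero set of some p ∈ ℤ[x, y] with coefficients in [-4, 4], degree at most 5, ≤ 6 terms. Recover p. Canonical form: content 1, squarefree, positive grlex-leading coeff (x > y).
x^3*y - x^2*y^2 + 3*x*y^3 + 1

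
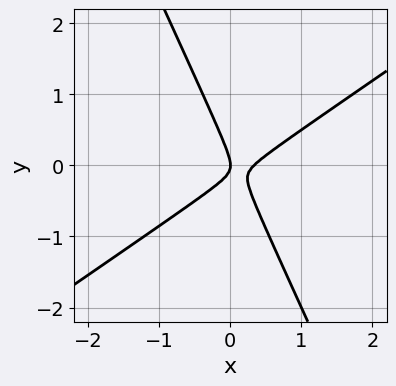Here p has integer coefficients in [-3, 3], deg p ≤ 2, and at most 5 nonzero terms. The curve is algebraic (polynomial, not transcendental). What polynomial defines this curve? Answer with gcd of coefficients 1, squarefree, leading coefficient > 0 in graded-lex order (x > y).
3*x^2 - 3*x*y - 2*y^2 - x

deg p = 2. The shape is more complex than any degree-1 curve.
Checking where it meets the axes: it meets the x-axis at x = 0 (among the integer gridlines); one y-axis crossing is at y = 0.
Solving for integer coefficients yields p as stated.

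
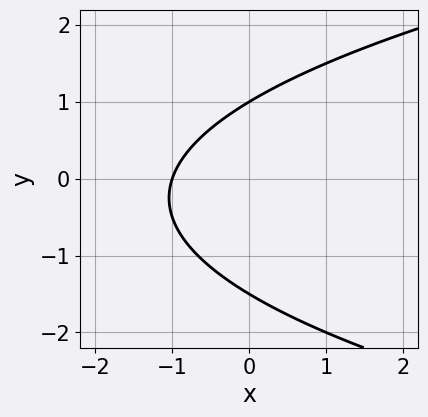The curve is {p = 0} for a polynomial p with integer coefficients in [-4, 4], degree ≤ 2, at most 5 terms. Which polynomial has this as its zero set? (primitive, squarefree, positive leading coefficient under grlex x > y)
2*y^2 - 3*x + y - 3

1. Degree: a generic line meets the curve in up to 2 points, so deg p = 2.
2. Against the integer gridlines: one x-axis crossing is at x = -1; it crosses the y-axis at the gridline y = 1.
3. Fitting integer coefficients to these (and the overall shape) gives p.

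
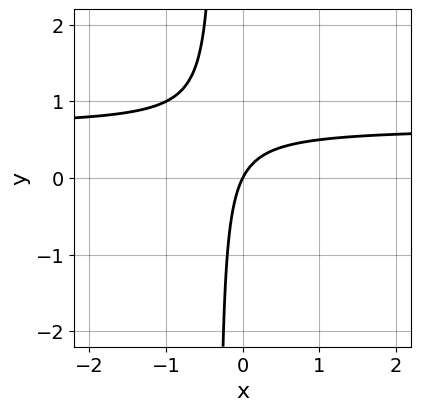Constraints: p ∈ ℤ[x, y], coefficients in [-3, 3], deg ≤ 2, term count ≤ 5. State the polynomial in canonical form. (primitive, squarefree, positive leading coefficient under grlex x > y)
1. deg p = 2. The shape is more complex than any degree-1 curve.
2. Reading off the gridlines: it crosses the y-axis at the gridline y = 0; it crosses the x-axis at the gridline x = 0.
3. The integer polynomial consistent with all of this is the stated p.

3*x*y - 2*x + y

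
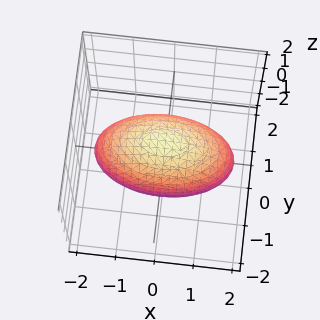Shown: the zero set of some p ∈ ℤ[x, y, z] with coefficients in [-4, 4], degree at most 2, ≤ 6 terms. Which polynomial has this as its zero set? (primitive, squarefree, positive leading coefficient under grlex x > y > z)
First, deg p = 2.
Then, symmetries: mirror symmetry z ↦ −z ⇒ only even powers of z; mirror symmetry y ↦ −y ⇒ only even powers of y; the x ↦ −x reflection is a symmetry, so x appears only in even powers.
Then, reading off the gridlines: the y-axis gridline crossings are at y ∈ {-1, 1}.
Finally, matching integer coefficients to the picture gives p.

x^2 + 3*y^2 + 2*z^2 - 3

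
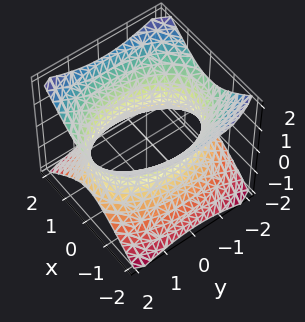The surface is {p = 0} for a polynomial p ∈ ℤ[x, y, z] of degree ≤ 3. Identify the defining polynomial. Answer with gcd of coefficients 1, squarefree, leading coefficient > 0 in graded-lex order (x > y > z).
2*x^2 + y^2 - 2*z^2 - 3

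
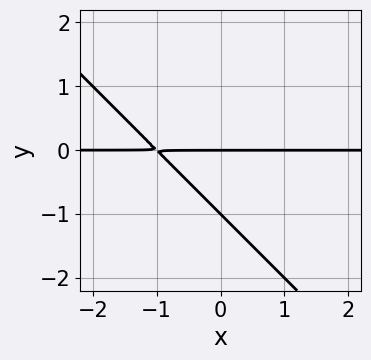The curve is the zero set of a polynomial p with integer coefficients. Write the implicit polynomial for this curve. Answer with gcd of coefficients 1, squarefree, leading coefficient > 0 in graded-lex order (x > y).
1. deg p = 2. The shape is more complex than any degree-1 curve.
2. From the axis intercepts and sections: the y-axis gridline crossings are at y ∈ {-1, 0}; every point of the x-axis in the box is on the curve.
3. Solving for integer coefficients yields p as stated.

x*y + y^2 + y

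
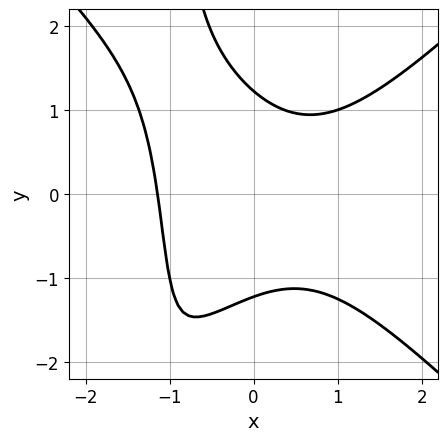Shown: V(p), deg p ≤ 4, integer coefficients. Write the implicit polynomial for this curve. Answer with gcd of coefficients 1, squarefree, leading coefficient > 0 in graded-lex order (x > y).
2*x^3 - 2*x*y^2 - x*y - 2*y^2 + 3

(a) Degree: a generic line meets the curve in up to 3 points, so deg p = 3.
(b) Matching integer coefficients to the picture gives p.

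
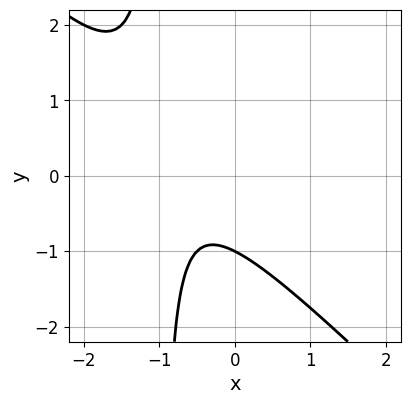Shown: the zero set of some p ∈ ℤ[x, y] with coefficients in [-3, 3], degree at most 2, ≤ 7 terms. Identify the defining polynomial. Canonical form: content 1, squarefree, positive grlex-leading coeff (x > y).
2*x^2 + 2*x*y + 3*x + 2*y + 2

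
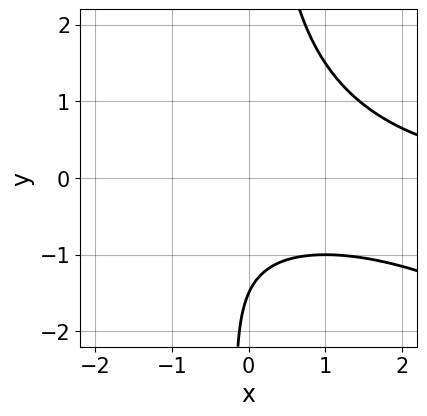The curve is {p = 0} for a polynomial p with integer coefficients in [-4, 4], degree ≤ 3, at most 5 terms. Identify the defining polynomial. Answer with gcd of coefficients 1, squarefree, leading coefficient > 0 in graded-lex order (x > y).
First, deg p = 3.
Next, observable constraints: the curve avoids every integer x-axis point in the box.
Finally, assembling these constraints gives the stated polynomial.

x^2*y + 2*x*y^2 - 2*y - 3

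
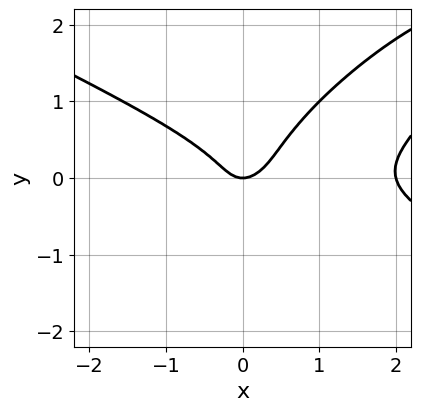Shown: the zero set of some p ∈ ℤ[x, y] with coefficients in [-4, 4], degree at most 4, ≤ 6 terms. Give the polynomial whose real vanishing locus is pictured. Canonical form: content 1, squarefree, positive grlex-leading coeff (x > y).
x^3 - 3*x*y^2 + 3*y^3 - 2*x^2 + y

First, deg p = 3.
Next, observable constraints: the x-axis gridline crossings are at x ∈ {0, 2}; it meets the y-axis at y = 0 (among the integer gridlines).
Finally, these observations pin down the coefficients.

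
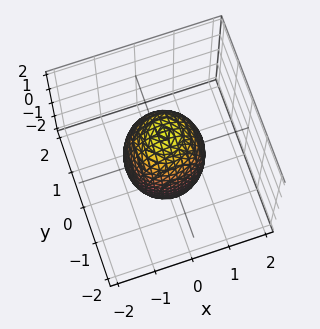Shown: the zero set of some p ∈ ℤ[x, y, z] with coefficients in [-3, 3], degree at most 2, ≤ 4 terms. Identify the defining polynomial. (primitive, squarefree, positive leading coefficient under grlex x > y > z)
3*x^2 + 3*y^2 + z^2 - 3

Degree: a closed, bounded, convex surface; a quadric, so deg p = 2.
Symmetries: rotational symmetry about the z-axis ⇒ p depends on x, y only through x² + y²; the z ↦ −z reflection is a symmetry, so z appears only in even powers.
From the visible intercepts: the y-axis gridline crossings are at y ∈ {-1, 1}; the x-axis gridline crossings are at x ∈ {-1, 1}; a circular section at z = -1 has radius between 0 and 1.
Putting this together gives p.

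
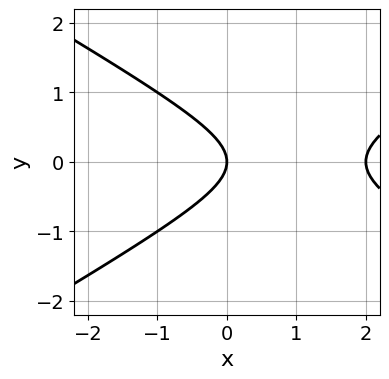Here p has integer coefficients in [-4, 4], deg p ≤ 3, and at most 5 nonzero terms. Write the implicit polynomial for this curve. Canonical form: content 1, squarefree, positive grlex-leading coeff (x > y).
x^2 - 3*y^2 - 2*x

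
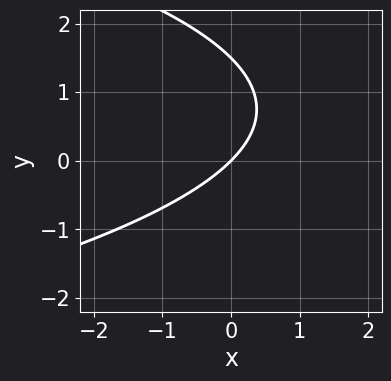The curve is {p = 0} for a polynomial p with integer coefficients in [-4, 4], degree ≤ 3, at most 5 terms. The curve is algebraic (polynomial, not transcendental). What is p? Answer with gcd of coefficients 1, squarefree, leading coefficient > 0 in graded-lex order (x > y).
(a) The degree is 2 — the shape is more complex than any degree-1 curve.
(b) Reading off the gridlines: one y-axis crossing is at y = 0; it crosses the x-axis at the gridline x = 0.
(c) Assembling these constraints gives the stated polynomial.

2*y^2 + 3*x - 3*y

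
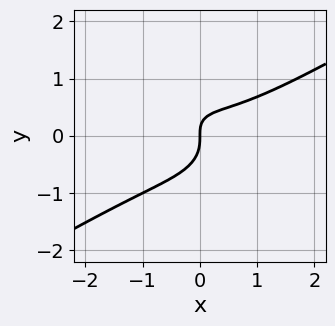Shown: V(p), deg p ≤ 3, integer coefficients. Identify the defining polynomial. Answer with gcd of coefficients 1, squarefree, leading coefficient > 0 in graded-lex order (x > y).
x^3 - x^2*y - 2*y^3 - x*y + x

(a) The degree is 3 — a generic line meets the curve in up to 3 points.
(b) Observable constraints: it meets the y-axis at y = 0 (among the integer gridlines); one x-axis crossing is at x = 0.
(c) Fitting integer coefficients to these (and the overall shape) gives p.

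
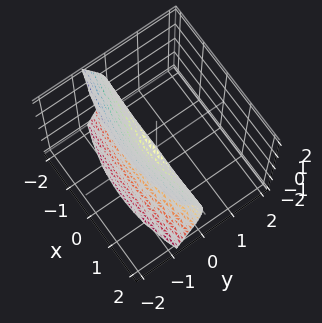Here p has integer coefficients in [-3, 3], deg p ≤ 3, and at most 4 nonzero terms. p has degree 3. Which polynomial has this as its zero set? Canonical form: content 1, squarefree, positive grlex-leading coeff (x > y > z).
x^2*y + 3*y^3 + z^2

1. deg p = 3. The shape is more complex than any degree-2 surface.
2. Reading off the gridlines: it meets the y-axis at y = 0 (among the integer gridlines); one z-axis crossing is at z = 0.
3. Matching integer coefficients to the picture gives p. Check: (-1, 0, 0) on the x-axis lies on the surface, and p(-1, 0, 0) = 0. ✓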